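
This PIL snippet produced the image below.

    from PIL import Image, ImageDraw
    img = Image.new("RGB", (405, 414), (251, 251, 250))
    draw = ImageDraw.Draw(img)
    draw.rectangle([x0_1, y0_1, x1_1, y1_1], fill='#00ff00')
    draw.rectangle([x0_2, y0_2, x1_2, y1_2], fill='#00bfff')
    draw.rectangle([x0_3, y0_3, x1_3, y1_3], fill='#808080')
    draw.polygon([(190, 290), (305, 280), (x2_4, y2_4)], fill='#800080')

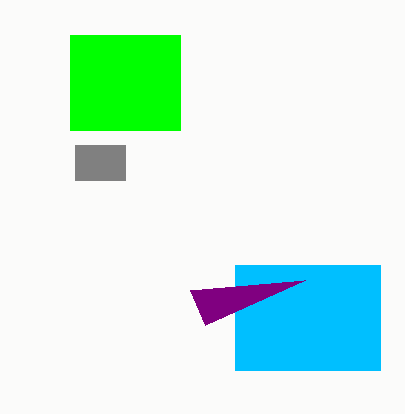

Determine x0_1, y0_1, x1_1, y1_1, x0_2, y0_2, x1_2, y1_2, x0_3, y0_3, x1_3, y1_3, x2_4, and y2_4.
x0_1 = 70; y0_1 = 35; x1_1 = 180; y1_1 = 130; x0_2 = 235; y0_2 = 265; x1_2 = 380; y1_2 = 370; x0_3 = 75; y0_3 = 145; x1_3 = 125; y1_3 = 180; x2_4 = 205; y2_4 = 325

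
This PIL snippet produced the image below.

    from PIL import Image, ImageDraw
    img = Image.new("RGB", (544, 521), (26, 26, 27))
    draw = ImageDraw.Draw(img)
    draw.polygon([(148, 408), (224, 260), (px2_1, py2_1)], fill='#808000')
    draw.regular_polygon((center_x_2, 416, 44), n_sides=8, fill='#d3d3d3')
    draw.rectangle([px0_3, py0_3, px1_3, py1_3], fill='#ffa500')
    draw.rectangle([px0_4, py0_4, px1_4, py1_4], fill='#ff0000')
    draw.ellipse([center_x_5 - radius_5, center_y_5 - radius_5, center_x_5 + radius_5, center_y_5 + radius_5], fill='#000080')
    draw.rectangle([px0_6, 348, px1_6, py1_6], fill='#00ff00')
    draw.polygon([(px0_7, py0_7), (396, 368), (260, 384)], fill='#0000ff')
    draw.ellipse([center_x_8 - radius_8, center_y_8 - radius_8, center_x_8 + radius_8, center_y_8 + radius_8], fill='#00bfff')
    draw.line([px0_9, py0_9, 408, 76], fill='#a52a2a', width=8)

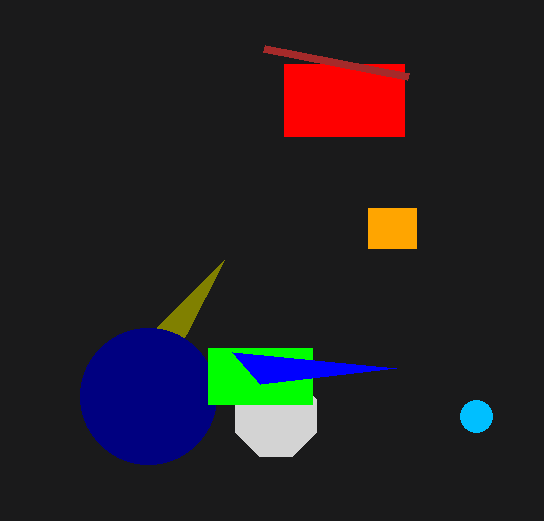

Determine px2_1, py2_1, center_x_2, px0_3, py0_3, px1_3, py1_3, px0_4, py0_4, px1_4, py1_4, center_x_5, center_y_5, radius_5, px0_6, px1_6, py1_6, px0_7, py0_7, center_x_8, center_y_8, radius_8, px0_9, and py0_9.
px2_1 = 156
py2_1 = 328
center_x_2 = 276
px0_3 = 368
py0_3 = 208
px1_3 = 416
py1_3 = 248
px0_4 = 284
py0_4 = 64
px1_4 = 404
py1_4 = 136
center_x_5 = 148
center_y_5 = 396
radius_5 = 68
px0_6 = 208
px1_6 = 312
py1_6 = 404
px0_7 = 232
py0_7 = 352
center_x_8 = 476
center_y_8 = 416
radius_8 = 16
px0_9 = 264
py0_9 = 48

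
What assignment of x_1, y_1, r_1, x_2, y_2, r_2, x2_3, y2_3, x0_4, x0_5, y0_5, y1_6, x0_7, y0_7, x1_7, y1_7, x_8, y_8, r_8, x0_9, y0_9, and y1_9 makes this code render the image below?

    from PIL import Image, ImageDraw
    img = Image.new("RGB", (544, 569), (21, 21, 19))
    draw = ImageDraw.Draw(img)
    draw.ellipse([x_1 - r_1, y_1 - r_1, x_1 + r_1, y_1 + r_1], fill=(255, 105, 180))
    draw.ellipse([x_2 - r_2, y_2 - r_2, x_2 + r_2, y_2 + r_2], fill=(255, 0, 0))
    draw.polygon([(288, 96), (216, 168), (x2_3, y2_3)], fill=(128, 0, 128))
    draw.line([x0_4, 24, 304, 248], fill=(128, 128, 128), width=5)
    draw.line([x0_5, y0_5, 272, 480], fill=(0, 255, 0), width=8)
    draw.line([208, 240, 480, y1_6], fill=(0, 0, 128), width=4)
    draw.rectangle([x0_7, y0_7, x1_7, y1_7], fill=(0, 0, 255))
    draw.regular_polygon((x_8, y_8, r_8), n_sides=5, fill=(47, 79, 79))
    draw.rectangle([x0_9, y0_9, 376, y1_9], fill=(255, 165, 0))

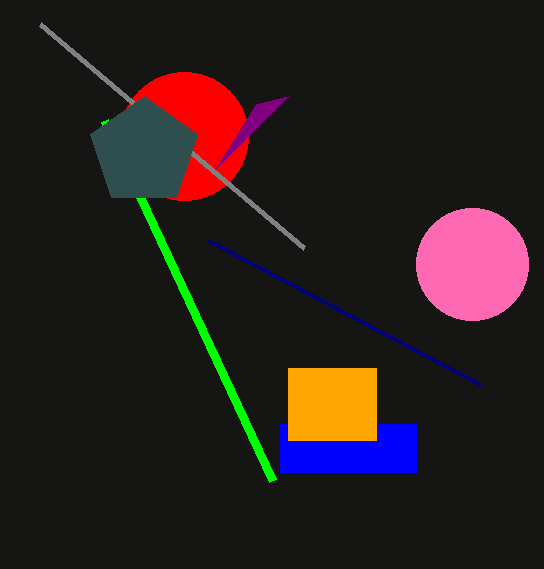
x_1 = 472, y_1 = 264, r_1 = 56, x_2 = 184, y_2 = 136, r_2 = 64, x2_3 = 256, y2_3 = 104, x0_4 = 40, x0_5 = 104, y0_5 = 120, y1_6 = 384, x0_7 = 280, y0_7 = 424, x1_7 = 416, y1_7 = 472, x_8 = 144, y_8 = 152, r_8 = 56, x0_9 = 288, y0_9 = 368, y1_9 = 440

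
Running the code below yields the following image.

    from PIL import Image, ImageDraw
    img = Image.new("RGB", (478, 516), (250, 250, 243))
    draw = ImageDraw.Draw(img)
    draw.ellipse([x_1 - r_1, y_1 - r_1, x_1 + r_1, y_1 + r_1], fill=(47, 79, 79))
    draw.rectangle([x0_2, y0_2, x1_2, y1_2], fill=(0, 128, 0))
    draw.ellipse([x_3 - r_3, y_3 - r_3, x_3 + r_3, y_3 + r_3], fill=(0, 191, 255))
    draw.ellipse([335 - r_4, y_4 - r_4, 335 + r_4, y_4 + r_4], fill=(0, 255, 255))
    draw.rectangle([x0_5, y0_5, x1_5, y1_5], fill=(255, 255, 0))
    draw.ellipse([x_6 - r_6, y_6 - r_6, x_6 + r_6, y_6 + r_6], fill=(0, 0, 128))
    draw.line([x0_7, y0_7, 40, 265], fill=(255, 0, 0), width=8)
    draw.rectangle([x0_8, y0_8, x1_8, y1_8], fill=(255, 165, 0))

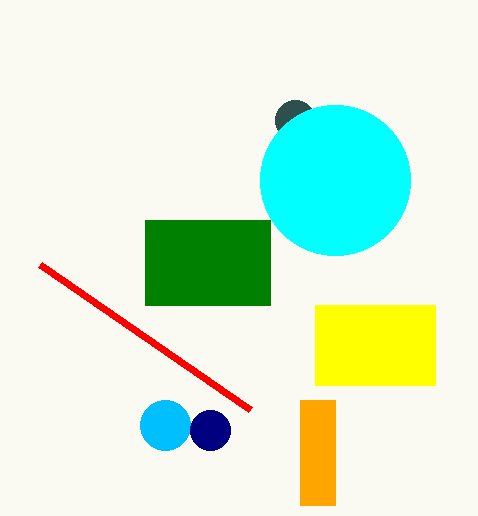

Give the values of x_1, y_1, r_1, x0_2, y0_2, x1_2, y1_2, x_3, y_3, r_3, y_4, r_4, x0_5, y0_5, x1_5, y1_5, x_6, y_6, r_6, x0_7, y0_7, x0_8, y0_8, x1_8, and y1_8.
x_1 = 295; y_1 = 120; r_1 = 20; x0_2 = 145; y0_2 = 220; x1_2 = 270; y1_2 = 305; x_3 = 165; y_3 = 425; r_3 = 25; y_4 = 180; r_4 = 75; x0_5 = 315; y0_5 = 305; x1_5 = 435; y1_5 = 385; x_6 = 210; y_6 = 430; r_6 = 20; x0_7 = 250; y0_7 = 410; x0_8 = 300; y0_8 = 400; x1_8 = 335; y1_8 = 505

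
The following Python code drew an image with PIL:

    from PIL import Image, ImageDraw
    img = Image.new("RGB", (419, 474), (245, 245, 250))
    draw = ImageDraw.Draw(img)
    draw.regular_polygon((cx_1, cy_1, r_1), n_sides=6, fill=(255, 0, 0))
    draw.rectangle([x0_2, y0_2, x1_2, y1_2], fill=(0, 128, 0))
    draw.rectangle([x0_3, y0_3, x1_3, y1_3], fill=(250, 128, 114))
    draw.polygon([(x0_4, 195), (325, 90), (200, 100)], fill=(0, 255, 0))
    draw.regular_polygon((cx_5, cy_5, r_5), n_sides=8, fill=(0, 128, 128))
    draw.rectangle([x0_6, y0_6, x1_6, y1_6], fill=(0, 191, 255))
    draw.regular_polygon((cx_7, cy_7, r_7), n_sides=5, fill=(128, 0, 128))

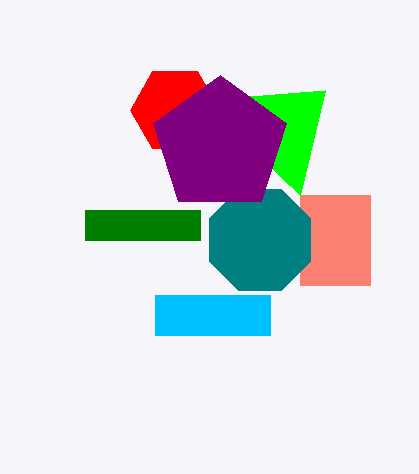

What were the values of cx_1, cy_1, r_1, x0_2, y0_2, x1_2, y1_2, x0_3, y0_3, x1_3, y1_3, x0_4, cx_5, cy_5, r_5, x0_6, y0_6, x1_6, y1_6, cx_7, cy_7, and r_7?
cx_1 = 175
cy_1 = 110
r_1 = 45
x0_2 = 85
y0_2 = 210
x1_2 = 200
y1_2 = 240
x0_3 = 300
y0_3 = 195
x1_3 = 370
y1_3 = 285
x0_4 = 300
cx_5 = 260
cy_5 = 240
r_5 = 55
x0_6 = 155
y0_6 = 295
x1_6 = 270
y1_6 = 335
cx_7 = 220
cy_7 = 145
r_7 = 70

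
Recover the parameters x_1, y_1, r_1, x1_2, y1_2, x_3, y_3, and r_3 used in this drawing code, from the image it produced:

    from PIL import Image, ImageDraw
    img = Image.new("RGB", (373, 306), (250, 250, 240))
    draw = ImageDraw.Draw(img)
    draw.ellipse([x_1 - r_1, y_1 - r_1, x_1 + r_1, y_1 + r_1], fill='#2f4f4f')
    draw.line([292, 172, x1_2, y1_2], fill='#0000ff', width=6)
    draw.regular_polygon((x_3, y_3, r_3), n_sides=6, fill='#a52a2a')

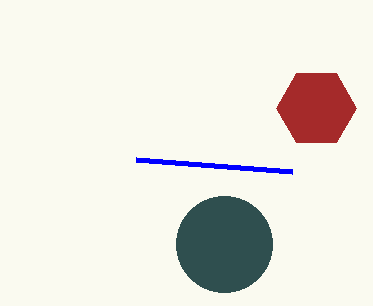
x_1 = 224, y_1 = 244, r_1 = 48, x1_2 = 136, y1_2 = 160, x_3 = 316, y_3 = 108, r_3 = 40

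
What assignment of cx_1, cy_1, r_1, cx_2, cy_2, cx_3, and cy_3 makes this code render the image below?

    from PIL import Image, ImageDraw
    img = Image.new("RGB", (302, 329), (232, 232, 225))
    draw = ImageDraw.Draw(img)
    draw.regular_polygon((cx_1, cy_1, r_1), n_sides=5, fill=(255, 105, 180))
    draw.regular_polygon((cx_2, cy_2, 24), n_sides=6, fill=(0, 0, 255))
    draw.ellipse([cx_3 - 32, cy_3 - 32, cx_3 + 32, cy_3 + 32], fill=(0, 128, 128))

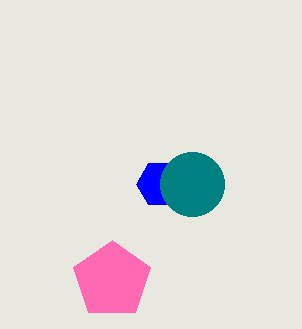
cx_1 = 112; cy_1 = 280; r_1 = 40; cx_2 = 160; cy_2 = 184; cx_3 = 192; cy_3 = 184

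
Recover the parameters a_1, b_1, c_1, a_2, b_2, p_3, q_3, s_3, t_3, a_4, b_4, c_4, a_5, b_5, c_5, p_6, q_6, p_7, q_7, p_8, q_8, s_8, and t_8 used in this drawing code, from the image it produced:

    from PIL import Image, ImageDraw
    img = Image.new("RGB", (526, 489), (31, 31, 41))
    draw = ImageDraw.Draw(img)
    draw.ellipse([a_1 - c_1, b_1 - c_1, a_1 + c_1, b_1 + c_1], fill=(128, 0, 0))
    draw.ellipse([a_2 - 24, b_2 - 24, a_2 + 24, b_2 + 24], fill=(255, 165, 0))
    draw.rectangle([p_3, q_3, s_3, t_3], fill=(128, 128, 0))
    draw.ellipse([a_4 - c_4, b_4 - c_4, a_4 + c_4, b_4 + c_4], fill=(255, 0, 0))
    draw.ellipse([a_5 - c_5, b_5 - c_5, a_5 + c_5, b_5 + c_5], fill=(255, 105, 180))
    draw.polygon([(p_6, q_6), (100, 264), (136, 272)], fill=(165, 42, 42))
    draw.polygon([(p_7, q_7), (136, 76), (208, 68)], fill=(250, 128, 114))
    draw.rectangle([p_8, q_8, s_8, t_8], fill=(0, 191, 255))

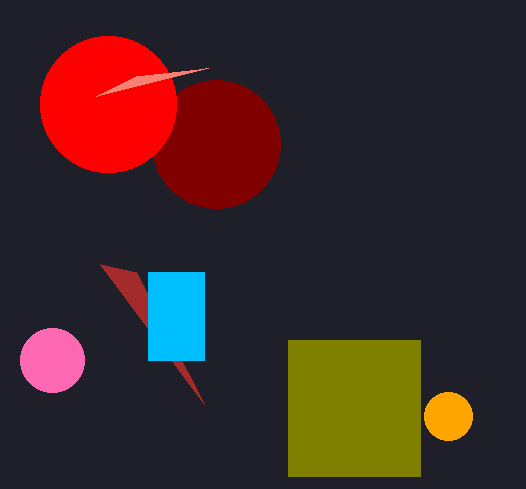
a_1 = 216, b_1 = 144, c_1 = 64, a_2 = 448, b_2 = 416, p_3 = 288, q_3 = 340, s_3 = 420, t_3 = 476, a_4 = 108, b_4 = 104, c_4 = 68, a_5 = 52, b_5 = 360, c_5 = 32, p_6 = 204, q_6 = 404, p_7 = 96, q_7 = 96, p_8 = 148, q_8 = 272, s_8 = 204, t_8 = 360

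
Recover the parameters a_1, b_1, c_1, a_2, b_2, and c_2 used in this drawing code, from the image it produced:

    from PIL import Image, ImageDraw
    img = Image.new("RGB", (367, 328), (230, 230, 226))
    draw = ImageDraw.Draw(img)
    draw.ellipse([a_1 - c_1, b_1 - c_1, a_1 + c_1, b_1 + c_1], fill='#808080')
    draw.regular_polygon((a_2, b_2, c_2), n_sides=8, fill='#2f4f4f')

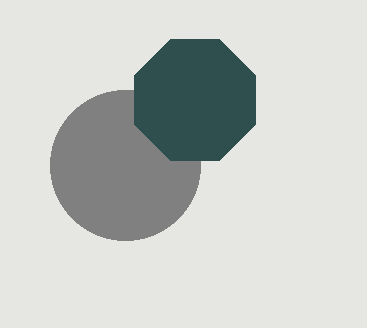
a_1 = 125, b_1 = 165, c_1 = 75, a_2 = 195, b_2 = 100, c_2 = 65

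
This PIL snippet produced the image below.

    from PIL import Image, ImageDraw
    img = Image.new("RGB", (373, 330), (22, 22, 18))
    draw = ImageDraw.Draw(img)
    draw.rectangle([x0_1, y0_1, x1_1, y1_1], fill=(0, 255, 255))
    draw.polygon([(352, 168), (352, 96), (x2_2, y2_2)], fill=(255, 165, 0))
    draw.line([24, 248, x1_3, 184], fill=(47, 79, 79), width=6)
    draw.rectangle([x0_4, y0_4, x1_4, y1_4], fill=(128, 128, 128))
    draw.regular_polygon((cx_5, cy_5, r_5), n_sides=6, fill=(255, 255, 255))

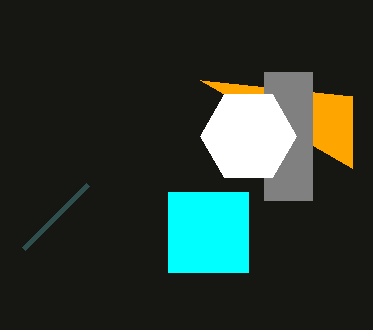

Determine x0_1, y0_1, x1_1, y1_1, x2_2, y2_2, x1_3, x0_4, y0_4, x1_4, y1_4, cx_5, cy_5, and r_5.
x0_1 = 168
y0_1 = 192
x1_1 = 248
y1_1 = 272
x2_2 = 200
y2_2 = 80
x1_3 = 88
x0_4 = 264
y0_4 = 72
x1_4 = 312
y1_4 = 200
cx_5 = 248
cy_5 = 136
r_5 = 48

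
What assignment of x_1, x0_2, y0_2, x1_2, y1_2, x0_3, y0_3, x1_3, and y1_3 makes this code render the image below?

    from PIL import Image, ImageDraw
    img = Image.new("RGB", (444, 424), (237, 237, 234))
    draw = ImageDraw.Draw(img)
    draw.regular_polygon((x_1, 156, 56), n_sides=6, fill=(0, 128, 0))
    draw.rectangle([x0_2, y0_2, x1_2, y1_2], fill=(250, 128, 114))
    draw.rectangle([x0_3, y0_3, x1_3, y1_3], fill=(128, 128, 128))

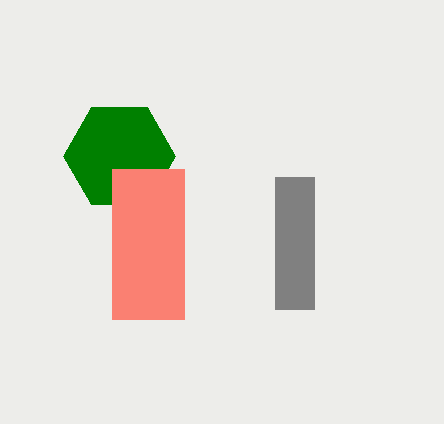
x_1 = 119; x0_2 = 112; y0_2 = 169; x1_2 = 184; y1_2 = 319; x0_3 = 275; y0_3 = 177; x1_3 = 314; y1_3 = 309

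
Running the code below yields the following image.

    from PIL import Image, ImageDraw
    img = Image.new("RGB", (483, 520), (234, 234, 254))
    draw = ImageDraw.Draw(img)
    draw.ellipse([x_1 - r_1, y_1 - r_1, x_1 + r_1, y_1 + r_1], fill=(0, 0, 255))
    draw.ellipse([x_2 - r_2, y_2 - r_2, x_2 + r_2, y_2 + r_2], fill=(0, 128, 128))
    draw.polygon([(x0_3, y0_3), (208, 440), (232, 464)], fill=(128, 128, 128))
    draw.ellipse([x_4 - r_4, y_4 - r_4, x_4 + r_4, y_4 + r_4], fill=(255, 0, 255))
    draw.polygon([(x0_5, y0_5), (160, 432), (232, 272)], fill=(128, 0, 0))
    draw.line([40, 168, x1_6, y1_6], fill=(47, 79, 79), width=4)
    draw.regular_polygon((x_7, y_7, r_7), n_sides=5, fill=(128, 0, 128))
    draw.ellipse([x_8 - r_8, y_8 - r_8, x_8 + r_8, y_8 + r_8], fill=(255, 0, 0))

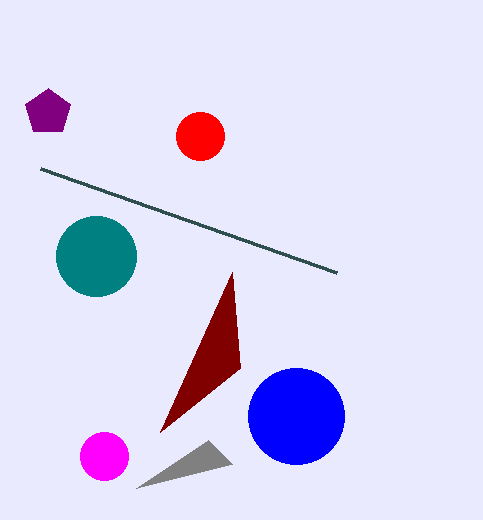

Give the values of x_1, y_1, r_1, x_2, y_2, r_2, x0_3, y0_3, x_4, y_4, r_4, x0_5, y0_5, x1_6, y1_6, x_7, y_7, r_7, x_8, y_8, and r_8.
x_1 = 296
y_1 = 416
r_1 = 48
x_2 = 96
y_2 = 256
r_2 = 40
x0_3 = 136
y0_3 = 488
x_4 = 104
y_4 = 456
r_4 = 24
x0_5 = 240
y0_5 = 368
x1_6 = 336
y1_6 = 272
x_7 = 48
y_7 = 112
r_7 = 24
x_8 = 200
y_8 = 136
r_8 = 24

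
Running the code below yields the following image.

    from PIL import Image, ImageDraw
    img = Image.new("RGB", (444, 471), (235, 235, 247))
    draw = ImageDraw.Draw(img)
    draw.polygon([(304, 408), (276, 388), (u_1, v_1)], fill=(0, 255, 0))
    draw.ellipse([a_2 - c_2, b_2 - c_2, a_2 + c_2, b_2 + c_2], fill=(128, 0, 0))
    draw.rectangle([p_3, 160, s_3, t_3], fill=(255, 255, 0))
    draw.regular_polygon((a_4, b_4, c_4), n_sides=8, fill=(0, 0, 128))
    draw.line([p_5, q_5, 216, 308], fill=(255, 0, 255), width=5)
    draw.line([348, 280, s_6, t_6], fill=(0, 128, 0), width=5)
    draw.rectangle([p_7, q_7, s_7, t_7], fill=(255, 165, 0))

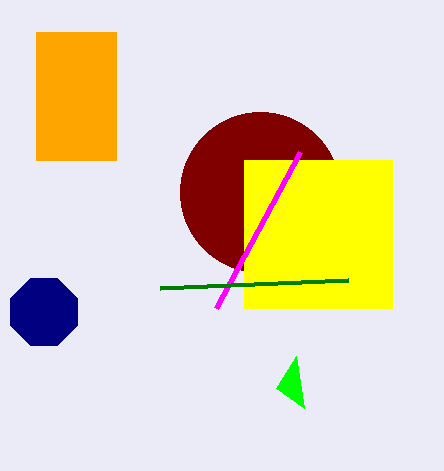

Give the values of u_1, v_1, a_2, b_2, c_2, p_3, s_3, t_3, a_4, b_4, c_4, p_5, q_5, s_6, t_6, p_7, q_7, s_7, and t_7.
u_1 = 296, v_1 = 356, a_2 = 260, b_2 = 192, c_2 = 80, p_3 = 244, s_3 = 392, t_3 = 308, a_4 = 44, b_4 = 312, c_4 = 36, p_5 = 300, q_5 = 152, s_6 = 160, t_6 = 288, p_7 = 36, q_7 = 32, s_7 = 116, t_7 = 160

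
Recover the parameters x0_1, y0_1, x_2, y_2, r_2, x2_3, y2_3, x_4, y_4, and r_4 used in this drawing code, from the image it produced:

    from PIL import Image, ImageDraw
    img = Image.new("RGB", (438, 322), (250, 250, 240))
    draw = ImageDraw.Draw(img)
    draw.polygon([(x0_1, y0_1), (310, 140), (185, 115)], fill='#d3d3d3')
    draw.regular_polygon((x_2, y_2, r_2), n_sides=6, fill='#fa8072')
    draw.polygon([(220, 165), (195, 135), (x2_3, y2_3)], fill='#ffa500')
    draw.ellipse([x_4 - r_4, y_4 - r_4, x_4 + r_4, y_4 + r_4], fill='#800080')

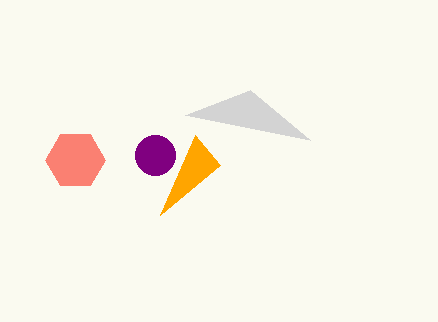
x0_1 = 250, y0_1 = 90, x_2 = 75, y_2 = 160, r_2 = 30, x2_3 = 160, y2_3 = 215, x_4 = 155, y_4 = 155, r_4 = 20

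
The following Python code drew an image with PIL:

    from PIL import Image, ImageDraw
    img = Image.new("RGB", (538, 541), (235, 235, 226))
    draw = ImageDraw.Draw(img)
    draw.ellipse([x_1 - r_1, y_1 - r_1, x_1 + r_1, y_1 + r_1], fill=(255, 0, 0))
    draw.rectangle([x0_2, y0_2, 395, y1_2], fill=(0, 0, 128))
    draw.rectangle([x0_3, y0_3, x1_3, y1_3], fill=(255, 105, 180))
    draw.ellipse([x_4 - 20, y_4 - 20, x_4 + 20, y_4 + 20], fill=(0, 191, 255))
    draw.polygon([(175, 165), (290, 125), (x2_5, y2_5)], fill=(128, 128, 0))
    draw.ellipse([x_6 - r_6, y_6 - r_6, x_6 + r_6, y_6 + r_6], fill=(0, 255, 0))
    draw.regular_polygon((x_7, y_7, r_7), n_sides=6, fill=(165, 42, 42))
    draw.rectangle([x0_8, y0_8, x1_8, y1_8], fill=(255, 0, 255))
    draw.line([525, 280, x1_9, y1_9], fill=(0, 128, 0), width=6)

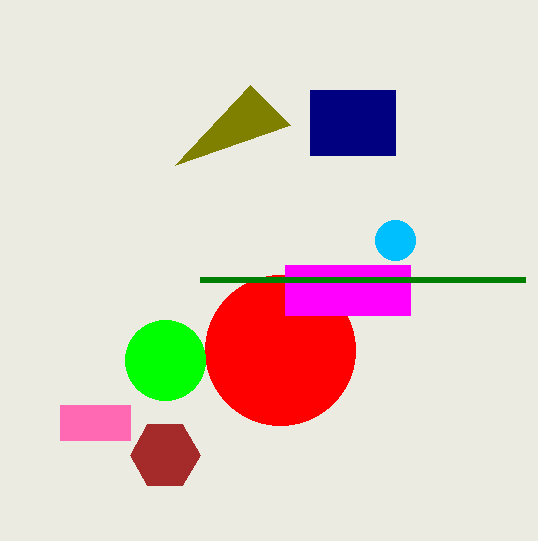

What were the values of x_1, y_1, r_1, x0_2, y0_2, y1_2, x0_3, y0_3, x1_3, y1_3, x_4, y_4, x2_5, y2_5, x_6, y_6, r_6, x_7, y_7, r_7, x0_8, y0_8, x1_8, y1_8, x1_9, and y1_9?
x_1 = 280; y_1 = 350; r_1 = 75; x0_2 = 310; y0_2 = 90; y1_2 = 155; x0_3 = 60; y0_3 = 405; x1_3 = 130; y1_3 = 440; x_4 = 395; y_4 = 240; x2_5 = 250; y2_5 = 85; x_6 = 165; y_6 = 360; r_6 = 40; x_7 = 165; y_7 = 455; r_7 = 35; x0_8 = 285; y0_8 = 265; x1_8 = 410; y1_8 = 315; x1_9 = 200; y1_9 = 280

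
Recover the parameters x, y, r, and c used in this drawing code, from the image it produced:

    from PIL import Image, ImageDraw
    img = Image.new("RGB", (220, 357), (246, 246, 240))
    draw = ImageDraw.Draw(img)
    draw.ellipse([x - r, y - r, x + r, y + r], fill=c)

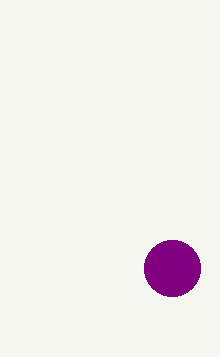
x = 172
y = 268
r = 28
c = 'purple'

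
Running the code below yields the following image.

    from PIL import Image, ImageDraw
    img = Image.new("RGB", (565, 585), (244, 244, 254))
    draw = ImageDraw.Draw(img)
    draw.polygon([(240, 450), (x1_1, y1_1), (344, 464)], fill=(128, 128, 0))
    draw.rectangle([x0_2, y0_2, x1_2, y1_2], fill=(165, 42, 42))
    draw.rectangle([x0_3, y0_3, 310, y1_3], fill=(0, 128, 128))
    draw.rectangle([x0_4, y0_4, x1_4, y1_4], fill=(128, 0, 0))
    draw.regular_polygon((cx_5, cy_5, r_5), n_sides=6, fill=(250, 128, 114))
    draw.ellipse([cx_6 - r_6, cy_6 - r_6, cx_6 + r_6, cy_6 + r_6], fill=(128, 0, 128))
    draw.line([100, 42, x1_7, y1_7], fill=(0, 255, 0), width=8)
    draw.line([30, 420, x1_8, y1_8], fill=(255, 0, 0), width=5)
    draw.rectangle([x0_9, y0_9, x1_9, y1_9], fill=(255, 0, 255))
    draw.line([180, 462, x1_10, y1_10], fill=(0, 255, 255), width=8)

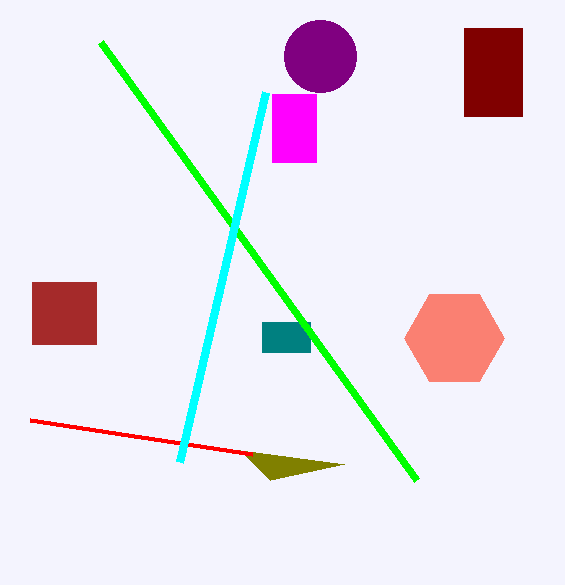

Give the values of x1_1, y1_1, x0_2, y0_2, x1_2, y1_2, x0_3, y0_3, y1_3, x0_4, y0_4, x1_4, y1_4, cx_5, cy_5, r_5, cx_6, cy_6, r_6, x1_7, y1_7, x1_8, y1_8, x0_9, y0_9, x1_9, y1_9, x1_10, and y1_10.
x1_1 = 270, y1_1 = 480, x0_2 = 32, y0_2 = 282, x1_2 = 96, y1_2 = 344, x0_3 = 262, y0_3 = 322, y1_3 = 352, x0_4 = 464, y0_4 = 28, x1_4 = 522, y1_4 = 116, cx_5 = 454, cy_5 = 338, r_5 = 50, cx_6 = 320, cy_6 = 56, r_6 = 36, x1_7 = 416, y1_7 = 480, x1_8 = 252, y1_8 = 454, x0_9 = 272, y0_9 = 94, x1_9 = 316, y1_9 = 162, x1_10 = 266, y1_10 = 92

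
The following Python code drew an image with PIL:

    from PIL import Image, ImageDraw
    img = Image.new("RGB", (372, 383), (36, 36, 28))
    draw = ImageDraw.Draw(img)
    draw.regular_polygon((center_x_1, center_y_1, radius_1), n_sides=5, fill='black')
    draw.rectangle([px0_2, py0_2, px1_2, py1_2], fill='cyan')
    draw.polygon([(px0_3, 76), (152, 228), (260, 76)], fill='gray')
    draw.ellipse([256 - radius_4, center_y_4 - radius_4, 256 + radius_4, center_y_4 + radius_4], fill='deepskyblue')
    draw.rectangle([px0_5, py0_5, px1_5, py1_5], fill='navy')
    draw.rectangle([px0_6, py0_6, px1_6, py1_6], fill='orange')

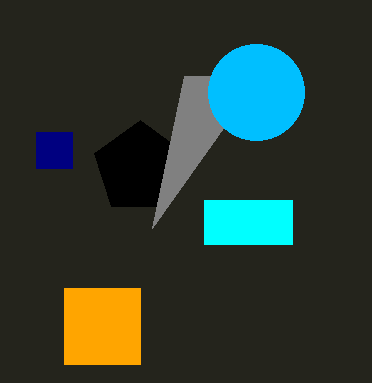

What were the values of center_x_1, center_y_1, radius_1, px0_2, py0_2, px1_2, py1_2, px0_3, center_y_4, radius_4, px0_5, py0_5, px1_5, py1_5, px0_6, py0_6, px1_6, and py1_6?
center_x_1 = 140
center_y_1 = 168
radius_1 = 48
px0_2 = 204
py0_2 = 200
px1_2 = 292
py1_2 = 244
px0_3 = 184
center_y_4 = 92
radius_4 = 48
px0_5 = 36
py0_5 = 132
px1_5 = 72
py1_5 = 168
px0_6 = 64
py0_6 = 288
px1_6 = 140
py1_6 = 364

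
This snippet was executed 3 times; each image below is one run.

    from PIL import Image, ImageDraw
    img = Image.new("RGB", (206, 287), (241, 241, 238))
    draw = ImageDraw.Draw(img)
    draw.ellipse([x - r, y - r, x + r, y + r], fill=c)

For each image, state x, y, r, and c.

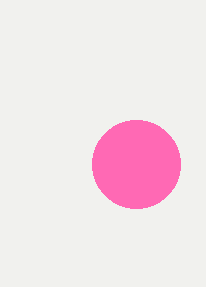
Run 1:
x = 136; y = 164; r = 44; c = 'hotpink'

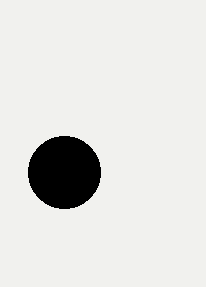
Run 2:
x = 64, y = 172, r = 36, c = 'black'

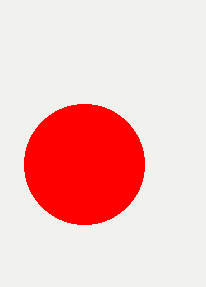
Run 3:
x = 84; y = 164; r = 60; c = 'red'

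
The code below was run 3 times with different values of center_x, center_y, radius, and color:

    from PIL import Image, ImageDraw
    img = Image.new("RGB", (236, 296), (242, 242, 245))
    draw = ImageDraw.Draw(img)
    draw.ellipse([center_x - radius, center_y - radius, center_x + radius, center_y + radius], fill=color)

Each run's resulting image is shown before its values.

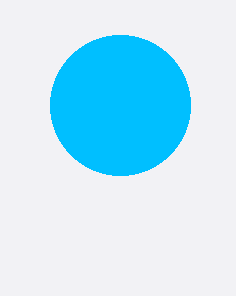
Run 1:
center_x = 120, center_y = 105, radius = 70, color = 'deepskyblue'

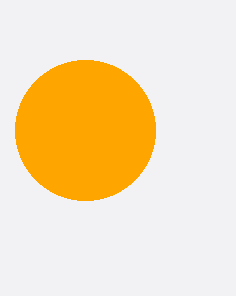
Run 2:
center_x = 85, center_y = 130, radius = 70, color = 'orange'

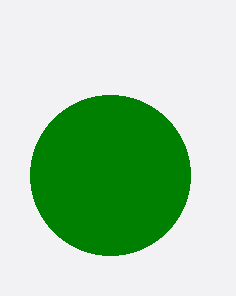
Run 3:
center_x = 110
center_y = 175
radius = 80
color = 'green'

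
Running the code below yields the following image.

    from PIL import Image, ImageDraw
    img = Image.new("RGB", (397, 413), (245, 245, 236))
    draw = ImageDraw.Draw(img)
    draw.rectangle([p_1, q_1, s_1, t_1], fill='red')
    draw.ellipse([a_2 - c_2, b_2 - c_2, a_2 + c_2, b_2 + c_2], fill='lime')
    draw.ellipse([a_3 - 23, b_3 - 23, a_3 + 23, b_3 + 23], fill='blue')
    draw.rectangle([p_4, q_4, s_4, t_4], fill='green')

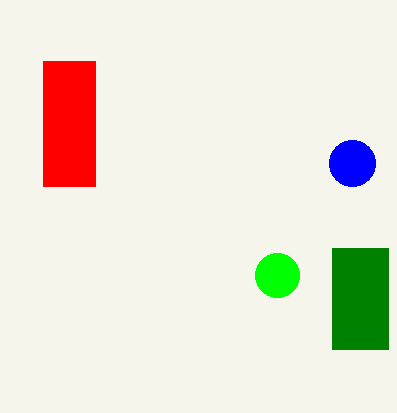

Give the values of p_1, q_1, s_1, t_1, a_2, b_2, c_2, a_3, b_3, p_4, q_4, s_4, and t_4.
p_1 = 43
q_1 = 61
s_1 = 95
t_1 = 186
a_2 = 277
b_2 = 275
c_2 = 22
a_3 = 352
b_3 = 163
p_4 = 332
q_4 = 248
s_4 = 388
t_4 = 349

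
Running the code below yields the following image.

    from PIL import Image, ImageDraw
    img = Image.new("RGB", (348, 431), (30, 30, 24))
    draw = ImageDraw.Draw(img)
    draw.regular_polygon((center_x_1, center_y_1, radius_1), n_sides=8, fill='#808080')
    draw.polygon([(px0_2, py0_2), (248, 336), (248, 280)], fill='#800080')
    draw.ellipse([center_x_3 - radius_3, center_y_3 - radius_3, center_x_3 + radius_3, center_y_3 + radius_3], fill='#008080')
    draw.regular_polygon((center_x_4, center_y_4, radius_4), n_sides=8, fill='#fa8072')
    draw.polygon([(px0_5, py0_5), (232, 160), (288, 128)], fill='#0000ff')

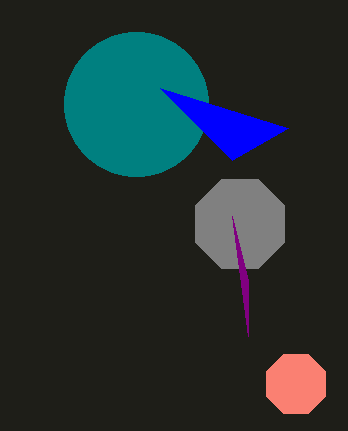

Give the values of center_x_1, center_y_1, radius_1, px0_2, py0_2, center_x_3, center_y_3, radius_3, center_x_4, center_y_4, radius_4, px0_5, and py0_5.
center_x_1 = 240
center_y_1 = 224
radius_1 = 48
px0_2 = 232
py0_2 = 216
center_x_3 = 136
center_y_3 = 104
radius_3 = 72
center_x_4 = 296
center_y_4 = 384
radius_4 = 32
px0_5 = 160
py0_5 = 88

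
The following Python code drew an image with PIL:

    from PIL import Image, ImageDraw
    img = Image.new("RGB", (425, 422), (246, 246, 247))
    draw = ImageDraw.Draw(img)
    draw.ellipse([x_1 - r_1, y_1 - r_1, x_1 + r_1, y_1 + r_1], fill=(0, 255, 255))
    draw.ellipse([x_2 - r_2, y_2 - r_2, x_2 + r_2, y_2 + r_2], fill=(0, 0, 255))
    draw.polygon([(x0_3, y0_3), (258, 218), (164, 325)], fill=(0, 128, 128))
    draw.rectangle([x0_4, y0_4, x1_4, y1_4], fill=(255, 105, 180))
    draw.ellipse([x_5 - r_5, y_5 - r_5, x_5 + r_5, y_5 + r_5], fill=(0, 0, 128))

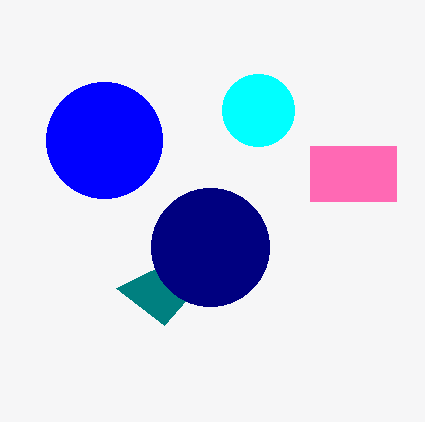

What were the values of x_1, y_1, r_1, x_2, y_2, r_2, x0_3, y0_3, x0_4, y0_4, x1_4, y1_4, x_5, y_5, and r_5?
x_1 = 258, y_1 = 110, r_1 = 36, x_2 = 104, y_2 = 140, r_2 = 58, x0_3 = 116, y0_3 = 288, x0_4 = 310, y0_4 = 146, x1_4 = 396, y1_4 = 201, x_5 = 210, y_5 = 247, r_5 = 59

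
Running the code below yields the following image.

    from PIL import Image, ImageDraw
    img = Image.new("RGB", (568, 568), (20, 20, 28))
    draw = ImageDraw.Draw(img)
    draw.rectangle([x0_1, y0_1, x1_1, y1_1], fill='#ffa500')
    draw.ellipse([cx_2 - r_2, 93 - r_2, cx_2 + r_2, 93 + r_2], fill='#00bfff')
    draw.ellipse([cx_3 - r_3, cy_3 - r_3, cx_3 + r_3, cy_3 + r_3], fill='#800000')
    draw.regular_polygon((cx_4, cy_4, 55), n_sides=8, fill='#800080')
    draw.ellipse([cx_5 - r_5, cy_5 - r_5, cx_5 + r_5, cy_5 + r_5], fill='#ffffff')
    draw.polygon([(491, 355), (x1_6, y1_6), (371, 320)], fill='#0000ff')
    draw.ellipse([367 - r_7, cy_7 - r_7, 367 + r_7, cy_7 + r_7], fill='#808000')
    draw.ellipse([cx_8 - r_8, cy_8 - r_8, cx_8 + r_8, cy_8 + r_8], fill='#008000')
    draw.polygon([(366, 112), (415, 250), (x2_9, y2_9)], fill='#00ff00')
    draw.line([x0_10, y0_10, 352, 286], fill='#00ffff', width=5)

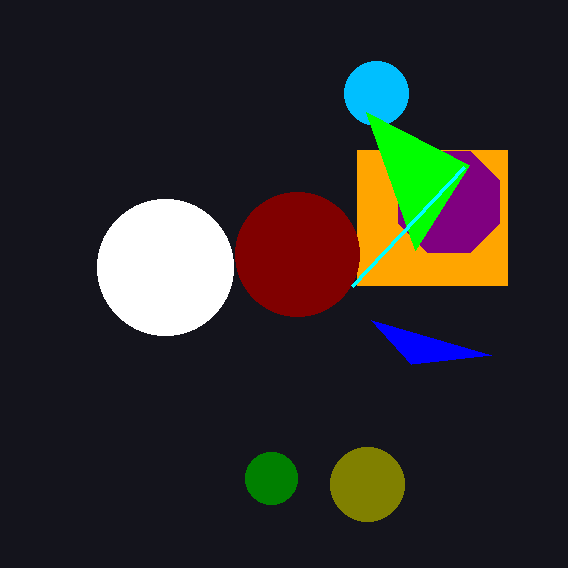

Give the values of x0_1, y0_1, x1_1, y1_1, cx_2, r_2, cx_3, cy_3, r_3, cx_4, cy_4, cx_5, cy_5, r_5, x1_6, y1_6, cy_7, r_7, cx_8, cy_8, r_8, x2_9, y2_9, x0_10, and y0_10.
x0_1 = 357, y0_1 = 150, x1_1 = 507, y1_1 = 285, cx_2 = 376, r_2 = 32, cx_3 = 297, cy_3 = 254, r_3 = 62, cx_4 = 449, cy_4 = 202, cx_5 = 165, cy_5 = 267, r_5 = 68, x1_6 = 411, y1_6 = 364, cy_7 = 484, r_7 = 37, cx_8 = 271, cy_8 = 478, r_8 = 26, x2_9 = 469, y2_9 = 165, x0_10 = 464, y0_10 = 167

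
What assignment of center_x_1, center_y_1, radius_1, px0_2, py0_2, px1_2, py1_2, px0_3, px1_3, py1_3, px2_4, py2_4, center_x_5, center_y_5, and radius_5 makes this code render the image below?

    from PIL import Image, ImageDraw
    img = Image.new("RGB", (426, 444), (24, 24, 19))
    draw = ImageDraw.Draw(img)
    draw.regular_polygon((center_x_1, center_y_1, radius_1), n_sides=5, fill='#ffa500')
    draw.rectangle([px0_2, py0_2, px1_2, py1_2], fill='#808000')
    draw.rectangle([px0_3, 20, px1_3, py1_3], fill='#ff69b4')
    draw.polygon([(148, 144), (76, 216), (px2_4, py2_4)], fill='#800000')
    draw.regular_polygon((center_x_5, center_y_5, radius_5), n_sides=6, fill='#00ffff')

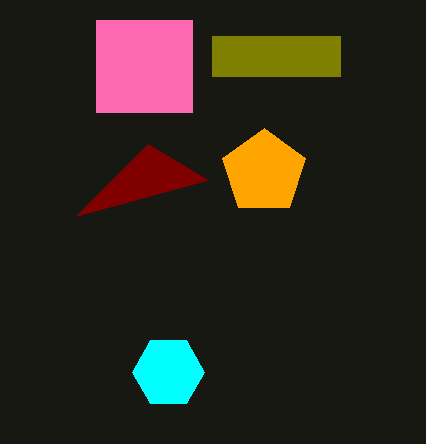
center_x_1 = 264
center_y_1 = 172
radius_1 = 44
px0_2 = 212
py0_2 = 36
px1_2 = 340
py1_2 = 76
px0_3 = 96
px1_3 = 192
py1_3 = 112
px2_4 = 208
py2_4 = 180
center_x_5 = 168
center_y_5 = 372
radius_5 = 36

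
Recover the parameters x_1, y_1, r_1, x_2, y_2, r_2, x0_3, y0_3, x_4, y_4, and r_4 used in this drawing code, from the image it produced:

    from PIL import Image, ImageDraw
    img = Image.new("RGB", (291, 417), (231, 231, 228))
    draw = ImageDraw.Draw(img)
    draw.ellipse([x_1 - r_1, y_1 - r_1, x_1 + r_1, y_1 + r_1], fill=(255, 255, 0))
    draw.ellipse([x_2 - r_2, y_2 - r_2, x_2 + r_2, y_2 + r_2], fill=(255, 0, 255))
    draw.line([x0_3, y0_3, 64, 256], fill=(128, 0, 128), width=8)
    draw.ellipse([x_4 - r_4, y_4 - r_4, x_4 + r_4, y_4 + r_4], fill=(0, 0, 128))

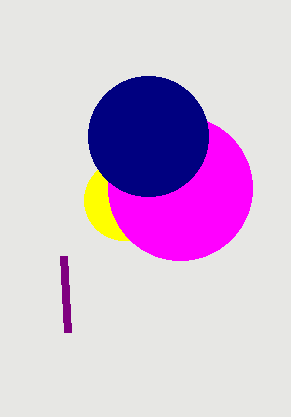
x_1 = 124; y_1 = 200; r_1 = 40; x_2 = 180; y_2 = 188; r_2 = 72; x0_3 = 68; y0_3 = 332; x_4 = 148; y_4 = 136; r_4 = 60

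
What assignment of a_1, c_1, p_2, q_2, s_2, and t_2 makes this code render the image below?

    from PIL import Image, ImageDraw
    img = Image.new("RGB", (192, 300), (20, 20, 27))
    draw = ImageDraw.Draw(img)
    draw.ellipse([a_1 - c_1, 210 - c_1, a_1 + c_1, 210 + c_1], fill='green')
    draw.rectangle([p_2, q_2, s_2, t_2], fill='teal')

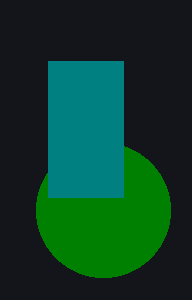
a_1 = 103
c_1 = 67
p_2 = 48
q_2 = 61
s_2 = 123
t_2 = 197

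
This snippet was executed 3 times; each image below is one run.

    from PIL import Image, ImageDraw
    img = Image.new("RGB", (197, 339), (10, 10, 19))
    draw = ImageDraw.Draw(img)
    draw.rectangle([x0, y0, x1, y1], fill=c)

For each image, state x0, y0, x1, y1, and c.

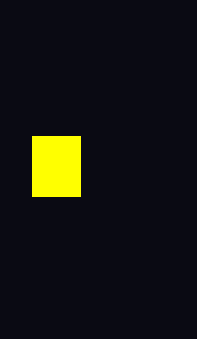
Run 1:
x0 = 32
y0 = 136
x1 = 80
y1 = 196
c = 'yellow'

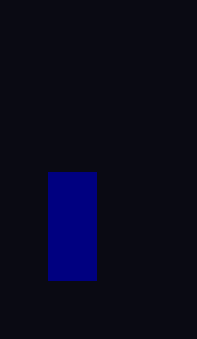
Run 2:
x0 = 48
y0 = 172
x1 = 96
y1 = 280
c = 'navy'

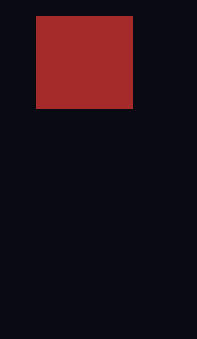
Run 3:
x0 = 36, y0 = 16, x1 = 132, y1 = 108, c = 'brown'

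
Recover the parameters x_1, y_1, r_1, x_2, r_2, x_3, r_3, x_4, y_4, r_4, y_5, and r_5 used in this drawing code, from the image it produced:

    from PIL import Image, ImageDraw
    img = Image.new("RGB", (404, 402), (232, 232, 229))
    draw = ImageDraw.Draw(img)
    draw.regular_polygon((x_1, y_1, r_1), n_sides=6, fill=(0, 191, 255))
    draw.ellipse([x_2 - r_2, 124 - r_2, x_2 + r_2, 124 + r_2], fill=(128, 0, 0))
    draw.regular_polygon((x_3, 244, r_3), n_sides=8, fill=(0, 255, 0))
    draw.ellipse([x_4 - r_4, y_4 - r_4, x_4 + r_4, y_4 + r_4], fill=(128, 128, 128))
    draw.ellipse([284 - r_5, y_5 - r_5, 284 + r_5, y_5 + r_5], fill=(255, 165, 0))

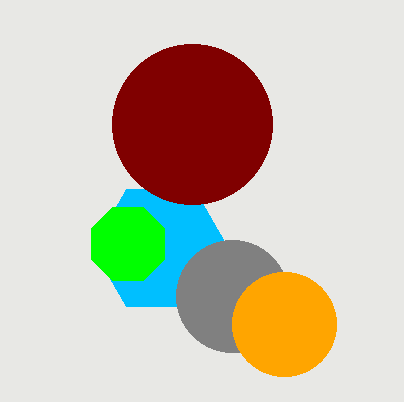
x_1 = 160, y_1 = 248, r_1 = 68, x_2 = 192, r_2 = 80, x_3 = 128, r_3 = 40, x_4 = 232, y_4 = 296, r_4 = 56, y_5 = 324, r_5 = 52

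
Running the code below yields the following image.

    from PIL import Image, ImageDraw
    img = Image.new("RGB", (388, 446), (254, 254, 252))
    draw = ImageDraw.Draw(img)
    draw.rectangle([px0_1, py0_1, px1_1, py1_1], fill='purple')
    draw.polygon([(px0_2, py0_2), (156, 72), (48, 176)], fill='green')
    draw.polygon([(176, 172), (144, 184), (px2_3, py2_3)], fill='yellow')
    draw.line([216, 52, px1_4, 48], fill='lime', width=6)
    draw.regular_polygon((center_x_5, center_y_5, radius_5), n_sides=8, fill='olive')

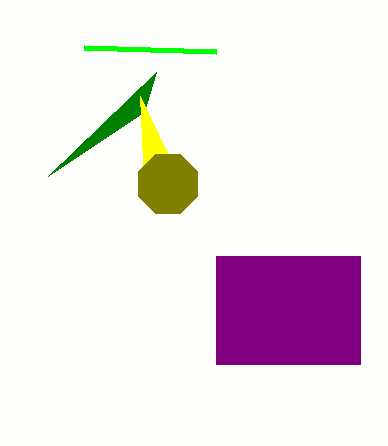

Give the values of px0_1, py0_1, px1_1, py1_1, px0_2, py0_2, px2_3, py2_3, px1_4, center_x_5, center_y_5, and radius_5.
px0_1 = 216, py0_1 = 256, px1_1 = 360, py1_1 = 364, px0_2 = 144, py0_2 = 112, px2_3 = 140, py2_3 = 96, px1_4 = 84, center_x_5 = 168, center_y_5 = 184, radius_5 = 32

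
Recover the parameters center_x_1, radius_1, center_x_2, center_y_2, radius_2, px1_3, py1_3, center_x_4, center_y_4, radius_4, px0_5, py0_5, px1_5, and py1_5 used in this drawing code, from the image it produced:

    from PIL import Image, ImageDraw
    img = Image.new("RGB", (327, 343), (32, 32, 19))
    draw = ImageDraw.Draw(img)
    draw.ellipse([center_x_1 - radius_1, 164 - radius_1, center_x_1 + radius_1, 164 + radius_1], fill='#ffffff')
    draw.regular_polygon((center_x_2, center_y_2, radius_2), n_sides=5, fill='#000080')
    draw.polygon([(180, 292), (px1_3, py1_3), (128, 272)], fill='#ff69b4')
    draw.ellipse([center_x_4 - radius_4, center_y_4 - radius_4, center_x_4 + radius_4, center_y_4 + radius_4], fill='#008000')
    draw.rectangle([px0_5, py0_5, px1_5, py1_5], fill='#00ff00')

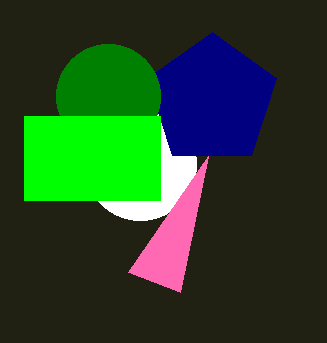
center_x_1 = 140, radius_1 = 56, center_x_2 = 212, center_y_2 = 100, radius_2 = 68, px1_3 = 208, py1_3 = 156, center_x_4 = 108, center_y_4 = 96, radius_4 = 52, px0_5 = 24, py0_5 = 116, px1_5 = 160, py1_5 = 200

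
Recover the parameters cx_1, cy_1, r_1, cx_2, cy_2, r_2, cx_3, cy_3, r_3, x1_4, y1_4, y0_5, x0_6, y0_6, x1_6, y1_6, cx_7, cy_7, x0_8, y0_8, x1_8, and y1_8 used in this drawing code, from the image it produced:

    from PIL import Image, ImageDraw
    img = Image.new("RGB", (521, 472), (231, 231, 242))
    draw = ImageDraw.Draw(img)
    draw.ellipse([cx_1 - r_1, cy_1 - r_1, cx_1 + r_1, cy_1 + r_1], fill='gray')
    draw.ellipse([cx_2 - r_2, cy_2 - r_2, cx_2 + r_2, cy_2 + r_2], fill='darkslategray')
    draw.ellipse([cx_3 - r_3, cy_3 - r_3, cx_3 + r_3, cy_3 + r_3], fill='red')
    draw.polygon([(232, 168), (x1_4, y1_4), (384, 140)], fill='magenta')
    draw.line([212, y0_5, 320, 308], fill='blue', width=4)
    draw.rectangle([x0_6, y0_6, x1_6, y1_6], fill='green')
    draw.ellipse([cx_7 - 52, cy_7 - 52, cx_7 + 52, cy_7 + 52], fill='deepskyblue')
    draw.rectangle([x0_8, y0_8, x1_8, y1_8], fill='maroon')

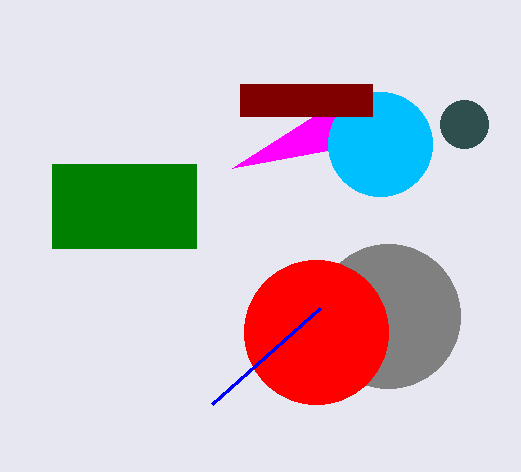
cx_1 = 388; cy_1 = 316; r_1 = 72; cx_2 = 464; cy_2 = 124; r_2 = 24; cx_3 = 316; cy_3 = 332; r_3 = 72; x1_4 = 364; y1_4 = 84; y0_5 = 404; x0_6 = 52; y0_6 = 164; x1_6 = 196; y1_6 = 248; cx_7 = 380; cy_7 = 144; x0_8 = 240; y0_8 = 84; x1_8 = 372; y1_8 = 116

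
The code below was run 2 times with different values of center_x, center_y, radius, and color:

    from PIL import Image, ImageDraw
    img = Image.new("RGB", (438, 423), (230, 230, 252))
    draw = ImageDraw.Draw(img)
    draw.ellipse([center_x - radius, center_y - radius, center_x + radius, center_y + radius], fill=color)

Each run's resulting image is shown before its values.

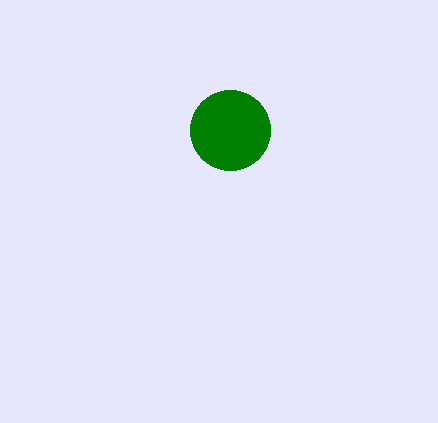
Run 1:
center_x = 230, center_y = 130, radius = 40, color = 'green'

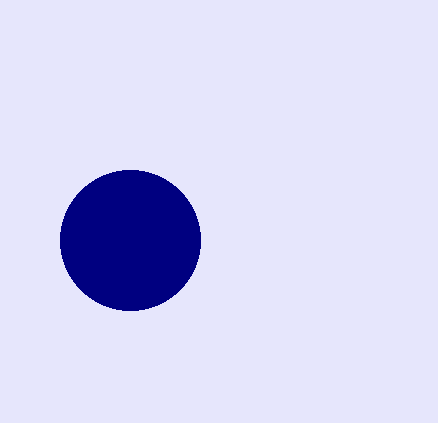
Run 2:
center_x = 130
center_y = 240
radius = 70
color = 'navy'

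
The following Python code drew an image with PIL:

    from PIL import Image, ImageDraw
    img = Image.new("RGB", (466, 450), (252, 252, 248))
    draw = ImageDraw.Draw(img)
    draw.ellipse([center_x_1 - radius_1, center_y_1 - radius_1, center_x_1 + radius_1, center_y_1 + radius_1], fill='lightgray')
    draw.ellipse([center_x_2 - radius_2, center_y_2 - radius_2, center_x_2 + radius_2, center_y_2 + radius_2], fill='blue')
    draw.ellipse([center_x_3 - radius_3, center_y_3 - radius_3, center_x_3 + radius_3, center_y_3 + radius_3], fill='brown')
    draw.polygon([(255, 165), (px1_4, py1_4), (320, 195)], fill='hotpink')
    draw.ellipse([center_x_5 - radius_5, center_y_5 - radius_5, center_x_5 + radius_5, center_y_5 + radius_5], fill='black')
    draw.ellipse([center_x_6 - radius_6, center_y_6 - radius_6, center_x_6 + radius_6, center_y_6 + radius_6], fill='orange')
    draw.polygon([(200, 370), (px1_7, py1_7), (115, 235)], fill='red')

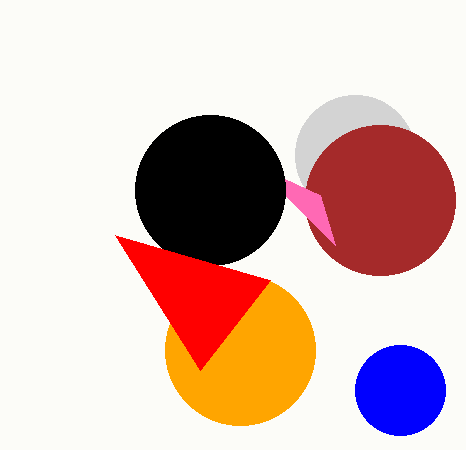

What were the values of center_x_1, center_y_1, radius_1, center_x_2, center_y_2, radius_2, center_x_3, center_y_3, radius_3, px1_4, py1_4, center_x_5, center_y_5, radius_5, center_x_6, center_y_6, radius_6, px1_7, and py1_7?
center_x_1 = 355, center_y_1 = 155, radius_1 = 60, center_x_2 = 400, center_y_2 = 390, radius_2 = 45, center_x_3 = 380, center_y_3 = 200, radius_3 = 75, px1_4 = 335, py1_4 = 245, center_x_5 = 210, center_y_5 = 190, radius_5 = 75, center_x_6 = 240, center_y_6 = 350, radius_6 = 75, px1_7 = 270, py1_7 = 280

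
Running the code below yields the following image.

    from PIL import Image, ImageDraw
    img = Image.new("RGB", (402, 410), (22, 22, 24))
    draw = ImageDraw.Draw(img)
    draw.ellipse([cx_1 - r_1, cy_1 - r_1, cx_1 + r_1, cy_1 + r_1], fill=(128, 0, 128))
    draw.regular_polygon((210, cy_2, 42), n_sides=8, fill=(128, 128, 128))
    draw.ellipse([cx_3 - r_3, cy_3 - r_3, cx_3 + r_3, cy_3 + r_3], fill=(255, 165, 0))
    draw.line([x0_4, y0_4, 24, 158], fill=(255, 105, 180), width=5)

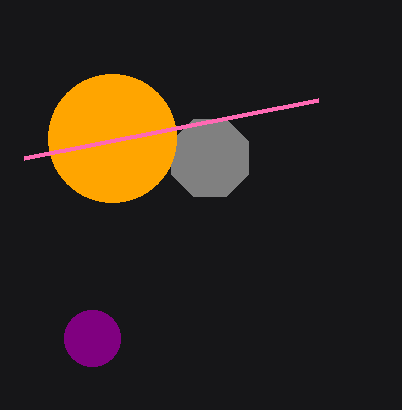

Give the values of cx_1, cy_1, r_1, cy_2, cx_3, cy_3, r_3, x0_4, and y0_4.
cx_1 = 92, cy_1 = 338, r_1 = 28, cy_2 = 158, cx_3 = 112, cy_3 = 138, r_3 = 64, x0_4 = 318, y0_4 = 100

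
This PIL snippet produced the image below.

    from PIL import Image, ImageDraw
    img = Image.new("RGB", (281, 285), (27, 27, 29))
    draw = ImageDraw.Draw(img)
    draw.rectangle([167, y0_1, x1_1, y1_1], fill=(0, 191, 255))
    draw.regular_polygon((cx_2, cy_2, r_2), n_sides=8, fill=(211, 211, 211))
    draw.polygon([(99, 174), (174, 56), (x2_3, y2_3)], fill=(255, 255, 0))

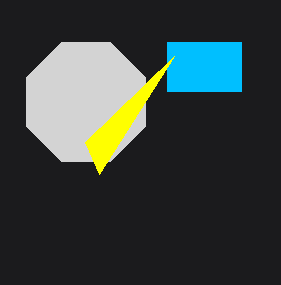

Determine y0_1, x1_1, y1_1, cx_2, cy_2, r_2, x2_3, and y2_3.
y0_1 = 42
x1_1 = 241
y1_1 = 91
cx_2 = 86
cy_2 = 102
r_2 = 64
x2_3 = 85
y2_3 = 142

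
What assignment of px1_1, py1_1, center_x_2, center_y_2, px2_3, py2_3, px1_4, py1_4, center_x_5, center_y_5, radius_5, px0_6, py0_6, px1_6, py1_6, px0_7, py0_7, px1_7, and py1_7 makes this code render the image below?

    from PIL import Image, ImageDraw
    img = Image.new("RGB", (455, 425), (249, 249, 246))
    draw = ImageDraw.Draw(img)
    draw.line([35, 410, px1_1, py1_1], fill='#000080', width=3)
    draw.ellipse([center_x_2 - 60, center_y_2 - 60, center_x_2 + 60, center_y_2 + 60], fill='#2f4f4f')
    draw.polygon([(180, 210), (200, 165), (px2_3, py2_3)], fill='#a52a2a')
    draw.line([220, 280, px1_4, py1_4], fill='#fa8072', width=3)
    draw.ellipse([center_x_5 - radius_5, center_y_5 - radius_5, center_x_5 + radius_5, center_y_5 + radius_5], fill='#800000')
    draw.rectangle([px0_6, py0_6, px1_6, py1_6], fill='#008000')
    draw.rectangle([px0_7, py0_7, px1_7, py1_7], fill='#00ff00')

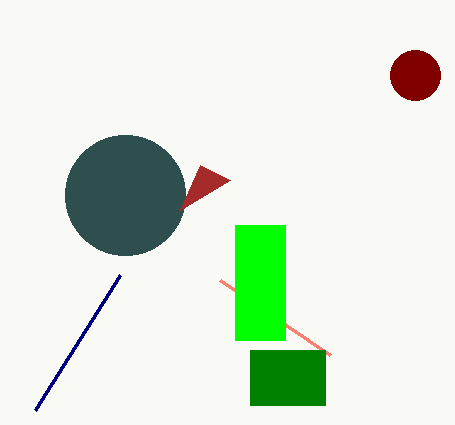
px1_1 = 120, py1_1 = 275, center_x_2 = 125, center_y_2 = 195, px2_3 = 230, py2_3 = 180, px1_4 = 330, py1_4 = 355, center_x_5 = 415, center_y_5 = 75, radius_5 = 25, px0_6 = 250, py0_6 = 350, px1_6 = 325, py1_6 = 405, px0_7 = 235, py0_7 = 225, px1_7 = 285, py1_7 = 340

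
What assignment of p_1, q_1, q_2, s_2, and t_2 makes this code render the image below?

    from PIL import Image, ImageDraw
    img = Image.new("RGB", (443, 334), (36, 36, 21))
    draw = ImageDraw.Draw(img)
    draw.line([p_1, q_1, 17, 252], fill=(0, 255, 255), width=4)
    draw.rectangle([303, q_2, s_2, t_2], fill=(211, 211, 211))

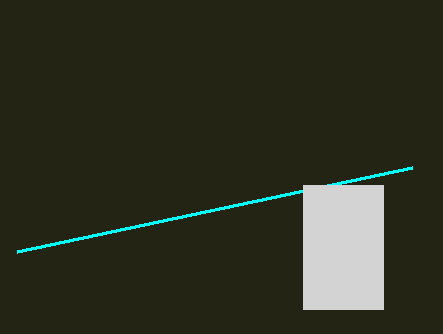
p_1 = 412; q_1 = 168; q_2 = 185; s_2 = 383; t_2 = 309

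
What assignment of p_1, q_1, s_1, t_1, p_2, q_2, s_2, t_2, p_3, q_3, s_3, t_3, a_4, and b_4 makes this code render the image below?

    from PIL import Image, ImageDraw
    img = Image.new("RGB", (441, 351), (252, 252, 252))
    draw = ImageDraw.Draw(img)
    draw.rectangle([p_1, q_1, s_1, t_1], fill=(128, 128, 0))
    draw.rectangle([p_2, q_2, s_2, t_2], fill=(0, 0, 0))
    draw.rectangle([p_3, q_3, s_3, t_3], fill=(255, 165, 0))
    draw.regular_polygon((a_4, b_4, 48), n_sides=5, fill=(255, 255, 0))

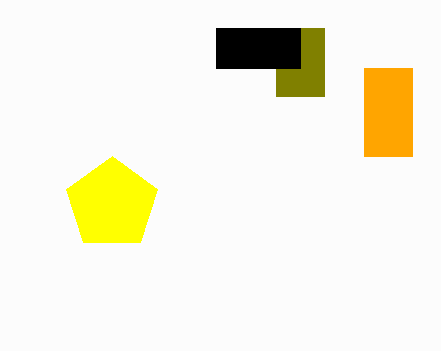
p_1 = 276
q_1 = 28
s_1 = 324
t_1 = 96
p_2 = 216
q_2 = 28
s_2 = 300
t_2 = 68
p_3 = 364
q_3 = 68
s_3 = 412
t_3 = 156
a_4 = 112
b_4 = 204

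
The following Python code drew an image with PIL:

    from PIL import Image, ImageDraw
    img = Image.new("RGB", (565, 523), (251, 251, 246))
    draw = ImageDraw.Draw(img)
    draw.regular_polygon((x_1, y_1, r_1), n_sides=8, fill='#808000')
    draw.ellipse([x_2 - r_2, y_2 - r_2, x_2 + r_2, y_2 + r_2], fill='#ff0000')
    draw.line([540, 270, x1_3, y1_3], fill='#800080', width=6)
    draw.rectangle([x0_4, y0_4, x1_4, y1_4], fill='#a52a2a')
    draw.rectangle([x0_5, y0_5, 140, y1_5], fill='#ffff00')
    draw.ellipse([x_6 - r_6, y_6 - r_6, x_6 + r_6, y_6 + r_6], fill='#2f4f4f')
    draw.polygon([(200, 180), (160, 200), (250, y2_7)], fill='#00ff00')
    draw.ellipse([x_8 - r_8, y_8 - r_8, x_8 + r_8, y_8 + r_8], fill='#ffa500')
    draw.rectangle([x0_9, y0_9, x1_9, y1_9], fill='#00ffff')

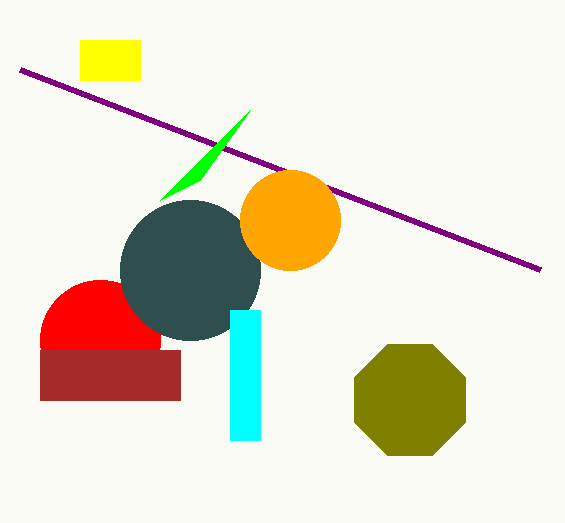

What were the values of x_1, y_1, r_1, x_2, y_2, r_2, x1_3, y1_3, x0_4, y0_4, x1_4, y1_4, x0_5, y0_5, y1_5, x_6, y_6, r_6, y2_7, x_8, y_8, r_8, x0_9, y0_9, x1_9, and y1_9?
x_1 = 410
y_1 = 400
r_1 = 60
x_2 = 100
y_2 = 340
r_2 = 60
x1_3 = 20
y1_3 = 70
x0_4 = 40
y0_4 = 350
x1_4 = 180
y1_4 = 400
x0_5 = 80
y0_5 = 40
y1_5 = 80
x_6 = 190
y_6 = 270
r_6 = 70
y2_7 = 110
x_8 = 290
y_8 = 220
r_8 = 50
x0_9 = 230
y0_9 = 310
x1_9 = 260
y1_9 = 440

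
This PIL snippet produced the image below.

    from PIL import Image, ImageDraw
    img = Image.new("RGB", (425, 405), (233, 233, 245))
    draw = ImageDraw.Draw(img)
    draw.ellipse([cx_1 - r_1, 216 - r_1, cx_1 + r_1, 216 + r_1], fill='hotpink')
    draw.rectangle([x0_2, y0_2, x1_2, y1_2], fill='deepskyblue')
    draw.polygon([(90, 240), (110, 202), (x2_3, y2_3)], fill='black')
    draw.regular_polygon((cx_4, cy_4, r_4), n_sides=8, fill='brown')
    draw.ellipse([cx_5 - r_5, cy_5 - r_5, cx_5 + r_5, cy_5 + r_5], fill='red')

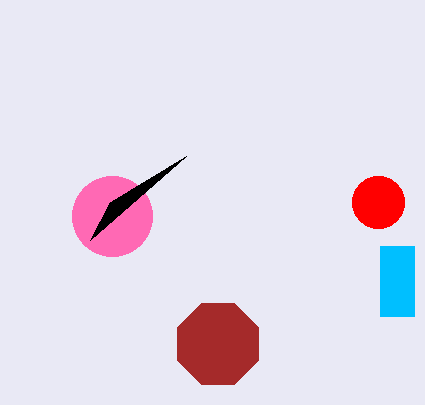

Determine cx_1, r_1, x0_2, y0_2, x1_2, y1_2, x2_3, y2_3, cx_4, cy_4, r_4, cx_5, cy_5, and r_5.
cx_1 = 112, r_1 = 40, x0_2 = 380, y0_2 = 246, x1_2 = 414, y1_2 = 316, x2_3 = 186, y2_3 = 156, cx_4 = 218, cy_4 = 344, r_4 = 44, cx_5 = 378, cy_5 = 202, r_5 = 26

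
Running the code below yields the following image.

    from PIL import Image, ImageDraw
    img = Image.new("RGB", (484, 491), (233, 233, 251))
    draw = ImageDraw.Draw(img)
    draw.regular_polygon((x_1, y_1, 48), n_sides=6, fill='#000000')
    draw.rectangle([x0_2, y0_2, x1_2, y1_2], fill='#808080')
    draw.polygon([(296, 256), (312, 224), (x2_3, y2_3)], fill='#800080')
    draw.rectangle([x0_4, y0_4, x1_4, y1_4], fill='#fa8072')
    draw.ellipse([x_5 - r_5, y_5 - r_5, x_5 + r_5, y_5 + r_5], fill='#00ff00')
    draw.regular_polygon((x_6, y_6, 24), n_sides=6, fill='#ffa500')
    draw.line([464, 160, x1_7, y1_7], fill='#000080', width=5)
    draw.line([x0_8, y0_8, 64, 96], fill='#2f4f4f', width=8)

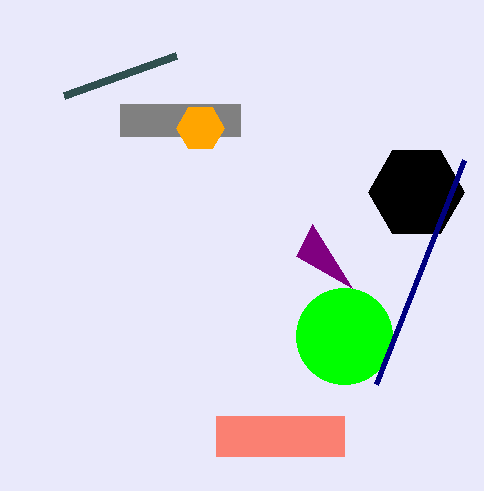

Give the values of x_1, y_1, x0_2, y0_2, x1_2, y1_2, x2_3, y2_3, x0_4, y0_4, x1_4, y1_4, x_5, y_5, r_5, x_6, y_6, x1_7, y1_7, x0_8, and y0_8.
x_1 = 416; y_1 = 192; x0_2 = 120; y0_2 = 104; x1_2 = 240; y1_2 = 136; x2_3 = 352; y2_3 = 288; x0_4 = 216; y0_4 = 416; x1_4 = 344; y1_4 = 456; x_5 = 344; y_5 = 336; r_5 = 48; x_6 = 200; y_6 = 128; x1_7 = 376; y1_7 = 384; x0_8 = 176; y0_8 = 56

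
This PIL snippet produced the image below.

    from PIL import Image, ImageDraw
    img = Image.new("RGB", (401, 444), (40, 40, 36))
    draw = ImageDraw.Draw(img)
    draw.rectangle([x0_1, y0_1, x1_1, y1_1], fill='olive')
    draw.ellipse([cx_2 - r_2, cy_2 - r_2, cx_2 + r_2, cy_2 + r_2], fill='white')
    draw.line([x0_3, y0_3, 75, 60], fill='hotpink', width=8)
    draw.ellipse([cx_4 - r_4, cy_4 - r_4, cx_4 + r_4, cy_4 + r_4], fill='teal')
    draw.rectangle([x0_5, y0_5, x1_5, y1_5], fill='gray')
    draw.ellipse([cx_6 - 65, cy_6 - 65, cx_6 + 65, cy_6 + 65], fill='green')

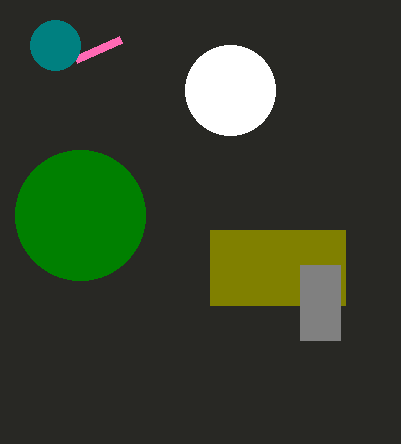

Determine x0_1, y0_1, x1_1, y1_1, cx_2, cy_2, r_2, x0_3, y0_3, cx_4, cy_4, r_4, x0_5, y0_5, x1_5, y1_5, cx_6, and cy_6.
x0_1 = 210
y0_1 = 230
x1_1 = 345
y1_1 = 305
cx_2 = 230
cy_2 = 90
r_2 = 45
x0_3 = 120
y0_3 = 40
cx_4 = 55
cy_4 = 45
r_4 = 25
x0_5 = 300
y0_5 = 265
x1_5 = 340
y1_5 = 340
cx_6 = 80
cy_6 = 215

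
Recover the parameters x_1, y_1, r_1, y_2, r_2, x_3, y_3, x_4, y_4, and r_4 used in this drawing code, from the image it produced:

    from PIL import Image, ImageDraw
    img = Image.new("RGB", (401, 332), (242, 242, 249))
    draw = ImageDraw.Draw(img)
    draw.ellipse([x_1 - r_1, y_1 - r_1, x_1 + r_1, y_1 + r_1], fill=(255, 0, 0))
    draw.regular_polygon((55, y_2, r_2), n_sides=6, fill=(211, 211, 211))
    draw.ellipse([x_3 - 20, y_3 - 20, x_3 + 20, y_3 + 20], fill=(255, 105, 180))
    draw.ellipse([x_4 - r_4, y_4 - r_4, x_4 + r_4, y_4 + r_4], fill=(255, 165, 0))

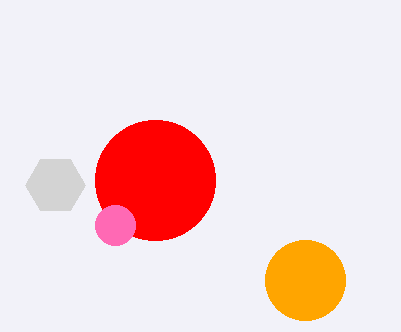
x_1 = 155, y_1 = 180, r_1 = 60, y_2 = 185, r_2 = 30, x_3 = 115, y_3 = 225, x_4 = 305, y_4 = 280, r_4 = 40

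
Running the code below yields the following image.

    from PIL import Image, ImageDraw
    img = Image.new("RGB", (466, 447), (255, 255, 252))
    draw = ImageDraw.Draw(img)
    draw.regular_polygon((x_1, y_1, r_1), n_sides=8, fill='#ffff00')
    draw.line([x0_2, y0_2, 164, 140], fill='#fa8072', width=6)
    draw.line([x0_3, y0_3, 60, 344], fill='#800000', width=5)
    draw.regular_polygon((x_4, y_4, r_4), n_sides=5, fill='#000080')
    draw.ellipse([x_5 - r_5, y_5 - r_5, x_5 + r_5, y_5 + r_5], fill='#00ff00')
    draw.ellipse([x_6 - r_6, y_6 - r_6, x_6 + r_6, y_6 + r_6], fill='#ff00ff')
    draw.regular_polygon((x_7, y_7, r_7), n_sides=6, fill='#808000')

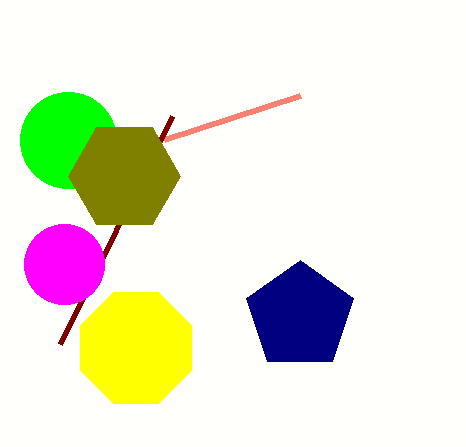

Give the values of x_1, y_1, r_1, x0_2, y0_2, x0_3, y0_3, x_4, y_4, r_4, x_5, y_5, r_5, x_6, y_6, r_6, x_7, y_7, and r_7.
x_1 = 136
y_1 = 348
r_1 = 60
x0_2 = 300
y0_2 = 96
x0_3 = 172
y0_3 = 116
x_4 = 300
y_4 = 316
r_4 = 56
x_5 = 68
y_5 = 140
r_5 = 48
x_6 = 64
y_6 = 264
r_6 = 40
x_7 = 124
y_7 = 176
r_7 = 56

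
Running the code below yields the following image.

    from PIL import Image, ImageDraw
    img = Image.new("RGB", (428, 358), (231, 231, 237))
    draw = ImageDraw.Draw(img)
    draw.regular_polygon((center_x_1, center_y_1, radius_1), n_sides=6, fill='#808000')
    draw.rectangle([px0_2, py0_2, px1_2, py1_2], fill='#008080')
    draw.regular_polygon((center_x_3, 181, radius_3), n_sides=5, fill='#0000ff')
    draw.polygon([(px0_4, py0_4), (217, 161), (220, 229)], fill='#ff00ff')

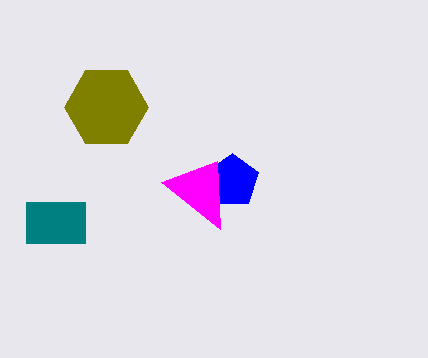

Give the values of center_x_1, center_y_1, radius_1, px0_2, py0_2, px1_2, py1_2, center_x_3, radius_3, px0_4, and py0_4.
center_x_1 = 106, center_y_1 = 107, radius_1 = 42, px0_2 = 26, py0_2 = 202, px1_2 = 85, py1_2 = 243, center_x_3 = 232, radius_3 = 28, px0_4 = 161, py0_4 = 182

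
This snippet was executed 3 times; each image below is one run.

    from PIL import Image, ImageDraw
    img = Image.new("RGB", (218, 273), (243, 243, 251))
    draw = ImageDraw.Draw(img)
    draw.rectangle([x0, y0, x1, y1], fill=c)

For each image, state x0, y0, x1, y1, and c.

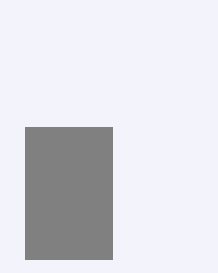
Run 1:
x0 = 25, y0 = 127, x1 = 112, y1 = 259, c = 'gray'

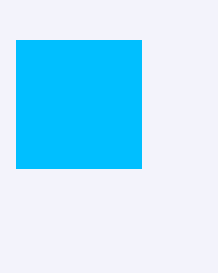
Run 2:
x0 = 16; y0 = 40; x1 = 141; y1 = 168; c = 'deepskyblue'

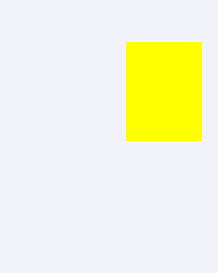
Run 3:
x0 = 126, y0 = 42, x1 = 201, y1 = 140, c = 'yellow'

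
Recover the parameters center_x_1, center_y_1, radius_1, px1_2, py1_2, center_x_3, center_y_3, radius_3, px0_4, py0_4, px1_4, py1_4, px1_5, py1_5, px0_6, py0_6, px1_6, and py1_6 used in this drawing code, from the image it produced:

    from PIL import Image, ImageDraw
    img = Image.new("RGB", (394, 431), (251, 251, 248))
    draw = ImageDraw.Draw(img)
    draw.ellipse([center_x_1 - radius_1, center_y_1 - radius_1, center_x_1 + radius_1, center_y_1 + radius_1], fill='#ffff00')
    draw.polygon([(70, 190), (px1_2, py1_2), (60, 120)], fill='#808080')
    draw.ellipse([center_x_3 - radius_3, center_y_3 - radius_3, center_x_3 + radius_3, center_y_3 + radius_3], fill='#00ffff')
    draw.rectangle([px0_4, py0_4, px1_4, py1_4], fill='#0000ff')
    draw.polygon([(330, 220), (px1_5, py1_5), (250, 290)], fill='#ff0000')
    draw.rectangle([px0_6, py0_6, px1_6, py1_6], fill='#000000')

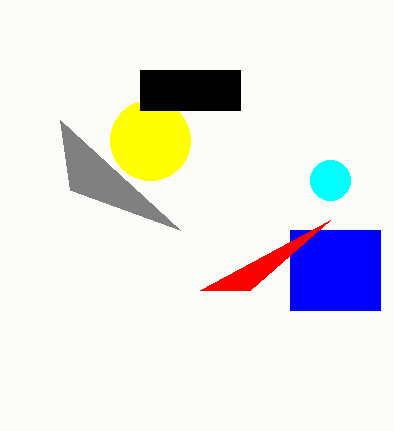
center_x_1 = 150, center_y_1 = 140, radius_1 = 40, px1_2 = 180, py1_2 = 230, center_x_3 = 330, center_y_3 = 180, radius_3 = 20, px0_4 = 290, py0_4 = 230, px1_4 = 380, py1_4 = 310, px1_5 = 200, py1_5 = 290, px0_6 = 140, py0_6 = 70, px1_6 = 240, py1_6 = 110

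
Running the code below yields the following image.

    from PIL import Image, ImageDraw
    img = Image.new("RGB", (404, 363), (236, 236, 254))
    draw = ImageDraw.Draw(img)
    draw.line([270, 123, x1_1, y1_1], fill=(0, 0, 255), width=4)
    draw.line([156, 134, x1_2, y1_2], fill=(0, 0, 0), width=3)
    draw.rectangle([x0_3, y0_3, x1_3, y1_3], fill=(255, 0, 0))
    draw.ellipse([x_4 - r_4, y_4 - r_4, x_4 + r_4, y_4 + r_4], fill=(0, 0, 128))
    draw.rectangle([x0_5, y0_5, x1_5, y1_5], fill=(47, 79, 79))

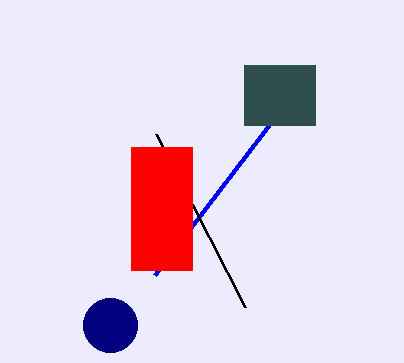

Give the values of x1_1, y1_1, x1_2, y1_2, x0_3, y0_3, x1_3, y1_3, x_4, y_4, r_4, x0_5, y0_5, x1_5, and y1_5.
x1_1 = 154
y1_1 = 275
x1_2 = 245
y1_2 = 307
x0_3 = 131
y0_3 = 147
x1_3 = 192
y1_3 = 270
x_4 = 110
y_4 = 325
r_4 = 27
x0_5 = 244
y0_5 = 65
x1_5 = 315
y1_5 = 125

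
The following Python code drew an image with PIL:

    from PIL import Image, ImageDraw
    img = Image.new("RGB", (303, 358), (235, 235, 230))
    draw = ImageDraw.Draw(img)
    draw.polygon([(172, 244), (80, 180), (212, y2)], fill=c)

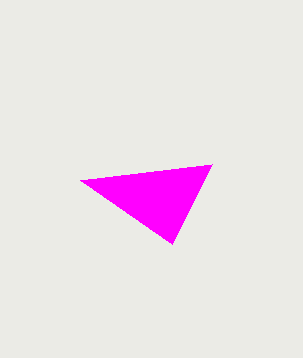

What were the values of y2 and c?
y2 = 164, c = 'magenta'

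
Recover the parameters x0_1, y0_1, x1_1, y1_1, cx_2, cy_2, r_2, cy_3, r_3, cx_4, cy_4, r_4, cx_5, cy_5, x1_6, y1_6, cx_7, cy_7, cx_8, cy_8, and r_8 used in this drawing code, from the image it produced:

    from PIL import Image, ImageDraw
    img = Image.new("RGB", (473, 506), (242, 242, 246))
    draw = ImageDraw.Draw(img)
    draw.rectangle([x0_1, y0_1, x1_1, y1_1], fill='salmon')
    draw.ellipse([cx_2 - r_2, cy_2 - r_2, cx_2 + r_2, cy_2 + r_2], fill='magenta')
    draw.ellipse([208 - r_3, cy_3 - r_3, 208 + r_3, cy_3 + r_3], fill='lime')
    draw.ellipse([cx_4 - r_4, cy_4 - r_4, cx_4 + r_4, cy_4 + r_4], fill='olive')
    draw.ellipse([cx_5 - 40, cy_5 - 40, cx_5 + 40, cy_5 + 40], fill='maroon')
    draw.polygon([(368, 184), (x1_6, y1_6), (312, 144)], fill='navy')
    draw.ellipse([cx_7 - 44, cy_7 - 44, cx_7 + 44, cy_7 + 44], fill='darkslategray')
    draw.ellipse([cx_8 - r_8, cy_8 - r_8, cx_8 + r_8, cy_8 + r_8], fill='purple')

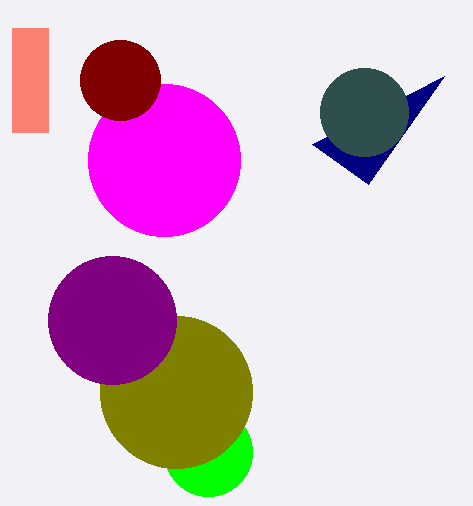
x0_1 = 12
y0_1 = 28
x1_1 = 48
y1_1 = 132
cx_2 = 164
cy_2 = 160
r_2 = 76
cy_3 = 452
r_3 = 44
cx_4 = 176
cy_4 = 392
r_4 = 76
cx_5 = 120
cy_5 = 80
x1_6 = 444
y1_6 = 76
cx_7 = 364
cy_7 = 112
cx_8 = 112
cy_8 = 320
r_8 = 64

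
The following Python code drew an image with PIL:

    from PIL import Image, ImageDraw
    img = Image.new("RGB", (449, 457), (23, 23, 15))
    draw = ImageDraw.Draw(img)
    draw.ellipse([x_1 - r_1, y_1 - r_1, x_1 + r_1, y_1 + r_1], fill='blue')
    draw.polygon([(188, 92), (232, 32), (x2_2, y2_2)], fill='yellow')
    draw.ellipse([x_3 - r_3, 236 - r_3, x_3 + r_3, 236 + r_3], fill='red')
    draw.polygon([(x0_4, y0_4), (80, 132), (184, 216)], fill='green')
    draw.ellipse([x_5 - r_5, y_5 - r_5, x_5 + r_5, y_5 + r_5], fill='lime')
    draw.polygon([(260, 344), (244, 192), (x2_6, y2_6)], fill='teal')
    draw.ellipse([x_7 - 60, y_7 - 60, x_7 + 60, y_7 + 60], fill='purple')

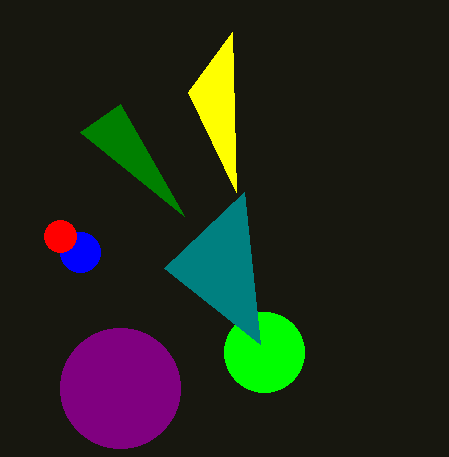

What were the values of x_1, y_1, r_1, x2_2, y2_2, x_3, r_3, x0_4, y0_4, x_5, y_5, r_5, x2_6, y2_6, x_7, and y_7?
x_1 = 80; y_1 = 252; r_1 = 20; x2_2 = 236; y2_2 = 192; x_3 = 60; r_3 = 16; x0_4 = 120; y0_4 = 104; x_5 = 264; y_5 = 352; r_5 = 40; x2_6 = 164; y2_6 = 268; x_7 = 120; y_7 = 388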